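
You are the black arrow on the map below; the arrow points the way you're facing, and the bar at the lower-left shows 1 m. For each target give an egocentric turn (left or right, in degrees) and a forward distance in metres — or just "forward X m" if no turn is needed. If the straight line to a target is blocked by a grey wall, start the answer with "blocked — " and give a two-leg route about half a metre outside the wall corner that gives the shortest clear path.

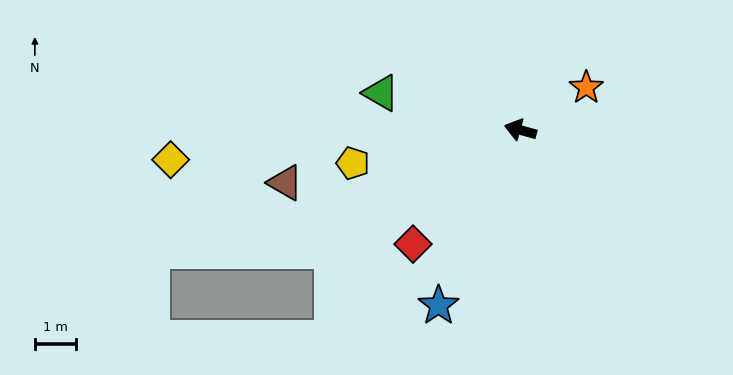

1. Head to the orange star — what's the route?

turn right 132°, forward 1.9 m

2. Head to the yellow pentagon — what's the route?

turn left 27°, forward 4.2 m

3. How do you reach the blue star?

turn left 80°, forward 4.7 m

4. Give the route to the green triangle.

forward 3.5 m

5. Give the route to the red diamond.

turn left 62°, forward 3.8 m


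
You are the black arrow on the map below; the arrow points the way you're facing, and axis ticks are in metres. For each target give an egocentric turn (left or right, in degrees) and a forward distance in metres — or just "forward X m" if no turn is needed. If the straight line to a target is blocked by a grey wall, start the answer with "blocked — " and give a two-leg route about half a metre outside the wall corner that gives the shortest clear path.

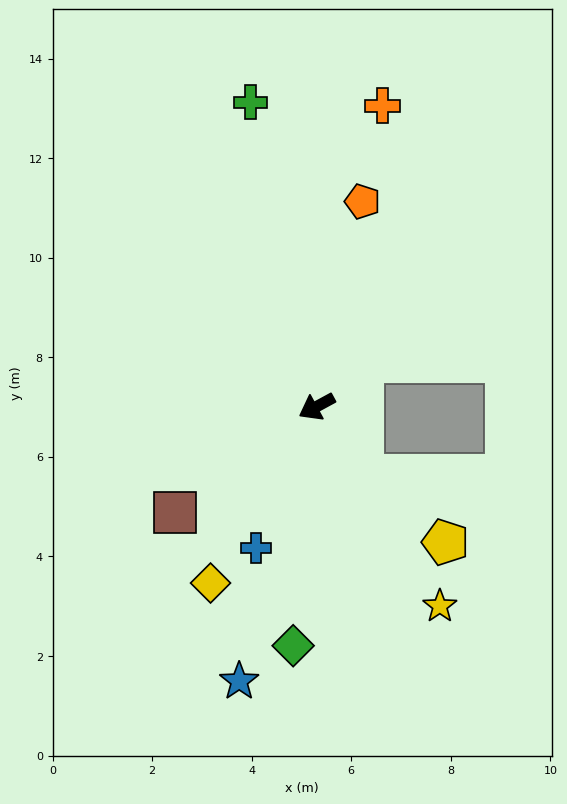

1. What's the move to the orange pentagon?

turn right 131°, forward 4.2 m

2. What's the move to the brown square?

turn left 8°, forward 3.6 m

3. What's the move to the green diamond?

turn left 56°, forward 4.8 m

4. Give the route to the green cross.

turn right 106°, forward 6.3 m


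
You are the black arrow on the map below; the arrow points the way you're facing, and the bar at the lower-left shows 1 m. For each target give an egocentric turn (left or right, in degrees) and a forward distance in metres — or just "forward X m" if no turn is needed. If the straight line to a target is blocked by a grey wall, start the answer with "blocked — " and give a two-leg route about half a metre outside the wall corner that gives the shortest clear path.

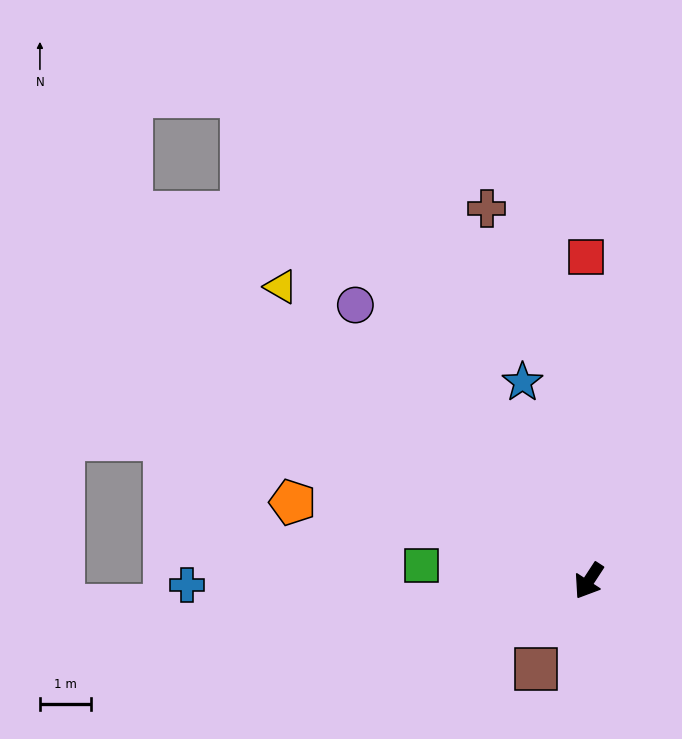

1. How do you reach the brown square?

turn left 2°, forward 2.0 m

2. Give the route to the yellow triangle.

turn right 101°, forward 8.4 m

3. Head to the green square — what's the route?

turn right 62°, forward 3.3 m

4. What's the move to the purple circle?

turn right 107°, forward 7.1 m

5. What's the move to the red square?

turn right 146°, forward 6.4 m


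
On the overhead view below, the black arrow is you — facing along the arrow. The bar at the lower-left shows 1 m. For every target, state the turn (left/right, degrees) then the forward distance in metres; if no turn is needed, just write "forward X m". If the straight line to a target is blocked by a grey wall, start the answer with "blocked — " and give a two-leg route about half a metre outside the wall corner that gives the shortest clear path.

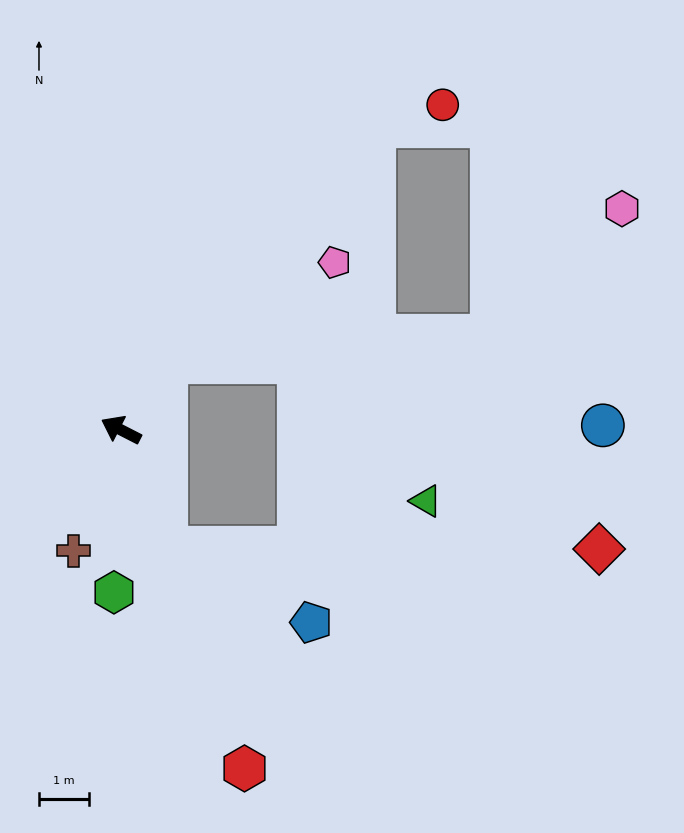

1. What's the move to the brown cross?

turn left 96°, forward 2.6 m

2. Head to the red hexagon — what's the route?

turn left 137°, forward 7.2 m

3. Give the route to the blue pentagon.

blocked — turn left 138°, forward 2.5 m, then turn left 42°, forward 3.3 m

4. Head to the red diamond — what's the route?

blocked — turn left 138°, forward 2.5 m, then turn left 69°, forward 8.7 m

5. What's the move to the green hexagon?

turn left 115°, forward 3.3 m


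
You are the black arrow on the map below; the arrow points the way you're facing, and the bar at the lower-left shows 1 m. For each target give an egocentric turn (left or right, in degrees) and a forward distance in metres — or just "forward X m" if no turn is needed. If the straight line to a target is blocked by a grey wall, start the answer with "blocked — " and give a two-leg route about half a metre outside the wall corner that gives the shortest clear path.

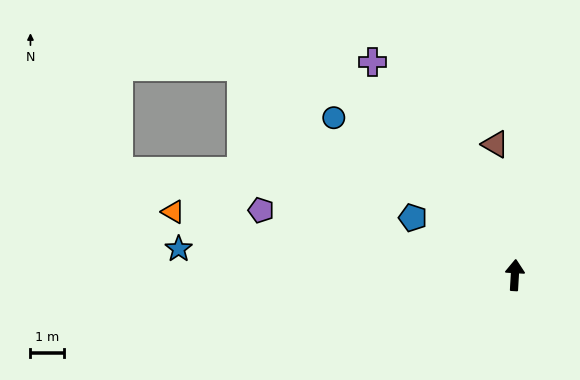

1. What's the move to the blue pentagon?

turn left 64°, forward 3.5 m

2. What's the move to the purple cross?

turn left 37°, forward 7.6 m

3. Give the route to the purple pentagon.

turn left 79°, forward 7.7 m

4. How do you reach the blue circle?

turn left 52°, forward 7.1 m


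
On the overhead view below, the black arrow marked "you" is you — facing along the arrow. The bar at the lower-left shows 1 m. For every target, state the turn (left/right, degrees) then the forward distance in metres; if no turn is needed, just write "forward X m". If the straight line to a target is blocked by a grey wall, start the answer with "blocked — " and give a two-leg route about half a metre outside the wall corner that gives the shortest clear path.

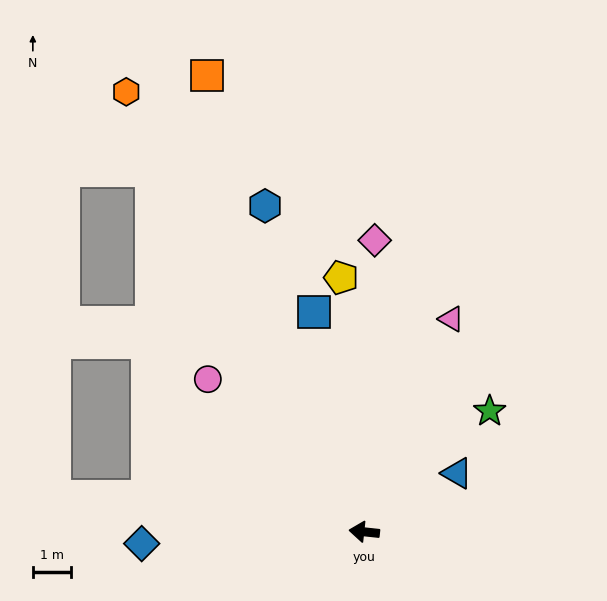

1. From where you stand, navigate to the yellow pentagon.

turn right 79°, forward 6.7 m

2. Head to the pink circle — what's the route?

turn right 38°, forward 5.7 m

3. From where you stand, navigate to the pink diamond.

turn right 86°, forward 7.7 m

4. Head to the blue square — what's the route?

turn right 71°, forward 5.9 m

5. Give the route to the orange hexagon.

turn right 55°, forward 13.1 m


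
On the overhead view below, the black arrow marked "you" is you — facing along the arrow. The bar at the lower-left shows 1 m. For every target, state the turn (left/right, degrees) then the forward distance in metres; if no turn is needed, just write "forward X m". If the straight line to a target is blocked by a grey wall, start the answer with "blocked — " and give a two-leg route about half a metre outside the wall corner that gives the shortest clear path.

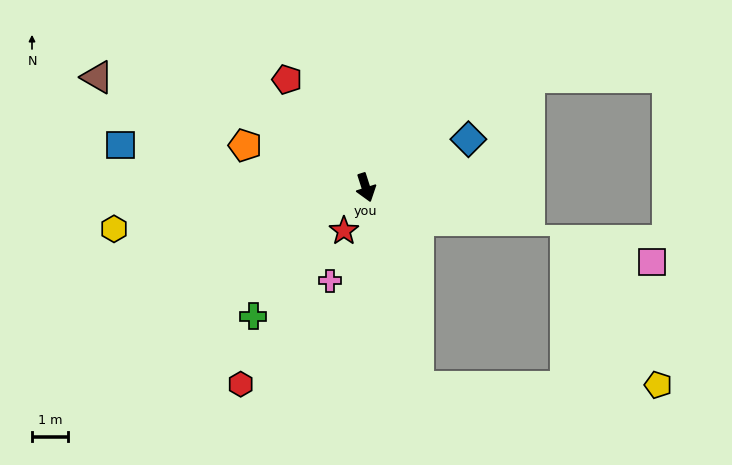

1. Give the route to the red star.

turn right 45°, forward 1.3 m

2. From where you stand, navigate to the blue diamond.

turn left 97°, forward 3.1 m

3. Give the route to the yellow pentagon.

blocked — turn right 3°, forward 5.7 m, then turn left 76°, forward 6.6 m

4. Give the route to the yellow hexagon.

turn right 98°, forward 7.0 m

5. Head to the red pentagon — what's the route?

turn right 162°, forward 3.7 m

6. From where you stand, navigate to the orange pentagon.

turn right 127°, forward 3.5 m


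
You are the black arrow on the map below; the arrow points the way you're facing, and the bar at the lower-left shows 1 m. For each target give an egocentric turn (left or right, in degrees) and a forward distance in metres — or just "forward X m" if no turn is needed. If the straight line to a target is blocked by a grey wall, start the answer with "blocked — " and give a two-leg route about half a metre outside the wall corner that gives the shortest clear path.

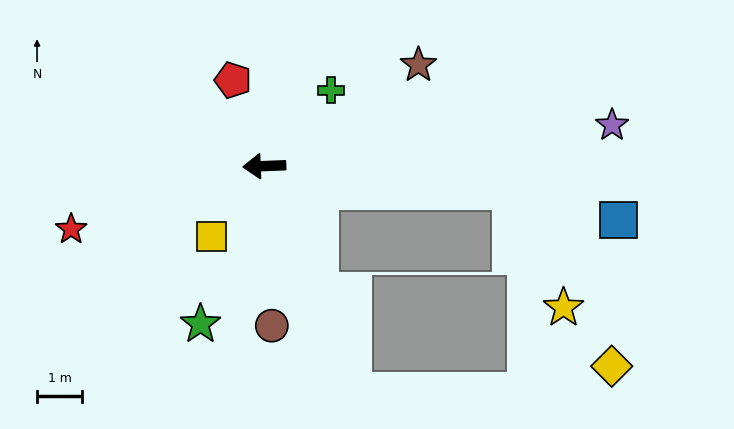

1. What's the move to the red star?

turn left 16°, forward 4.5 m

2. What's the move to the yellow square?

turn left 51°, forward 1.9 m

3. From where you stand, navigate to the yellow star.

blocked — turn left 172°, forward 5.5 m, then turn right 60°, forward 2.8 m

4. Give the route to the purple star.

turn right 175°, forward 7.7 m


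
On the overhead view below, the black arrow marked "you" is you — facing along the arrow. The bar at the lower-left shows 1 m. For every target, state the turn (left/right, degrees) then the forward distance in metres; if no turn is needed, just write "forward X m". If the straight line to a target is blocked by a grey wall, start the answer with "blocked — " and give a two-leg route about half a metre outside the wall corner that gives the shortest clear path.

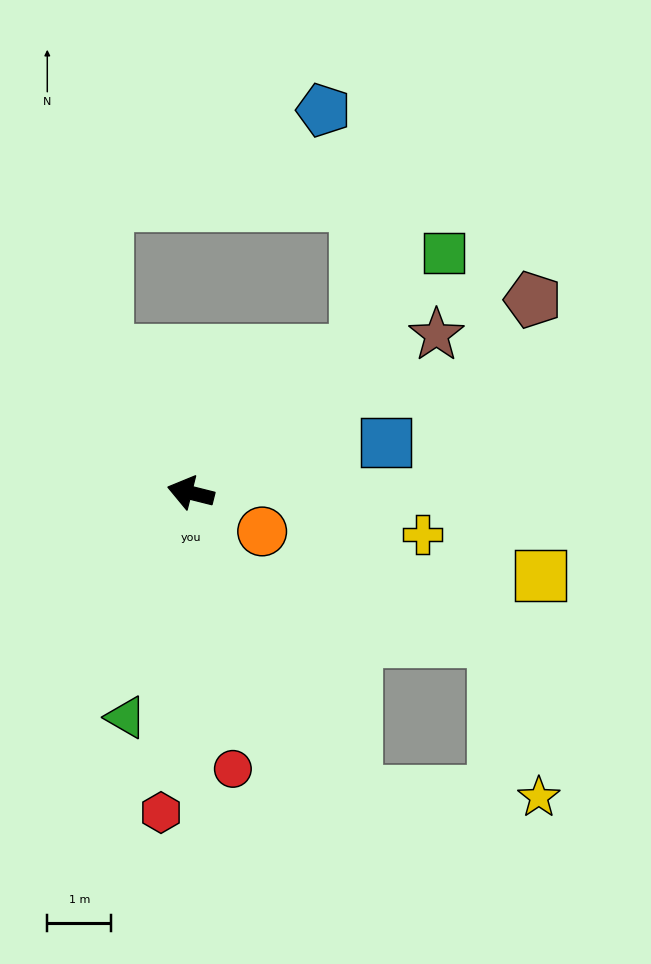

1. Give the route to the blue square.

turn right 152°, forward 3.2 m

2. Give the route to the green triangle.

turn left 88°, forward 3.7 m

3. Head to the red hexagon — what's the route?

turn left 99°, forward 5.0 m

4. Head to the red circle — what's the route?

turn left 113°, forward 4.4 m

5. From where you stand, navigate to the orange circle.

turn left 166°, forward 1.3 m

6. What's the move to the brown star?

turn right 133°, forward 4.6 m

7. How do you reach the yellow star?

blocked — turn left 133°, forward 5.4 m, then turn left 60°, forward 2.9 m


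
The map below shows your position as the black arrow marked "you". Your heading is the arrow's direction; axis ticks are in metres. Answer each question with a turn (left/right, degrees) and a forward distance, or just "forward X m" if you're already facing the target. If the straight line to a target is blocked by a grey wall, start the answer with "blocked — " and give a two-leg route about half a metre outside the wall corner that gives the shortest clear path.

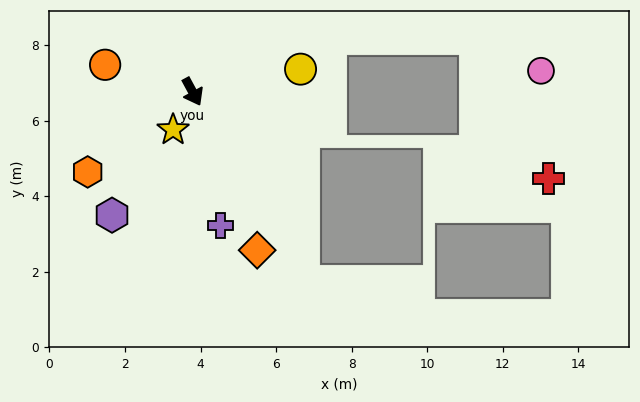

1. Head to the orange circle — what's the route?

turn right 136°, forward 2.4 m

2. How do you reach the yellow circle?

turn left 73°, forward 2.9 m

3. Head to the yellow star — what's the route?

turn right 56°, forward 1.1 m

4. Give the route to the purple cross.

turn right 17°, forward 3.6 m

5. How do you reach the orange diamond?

turn right 6°, forward 4.5 m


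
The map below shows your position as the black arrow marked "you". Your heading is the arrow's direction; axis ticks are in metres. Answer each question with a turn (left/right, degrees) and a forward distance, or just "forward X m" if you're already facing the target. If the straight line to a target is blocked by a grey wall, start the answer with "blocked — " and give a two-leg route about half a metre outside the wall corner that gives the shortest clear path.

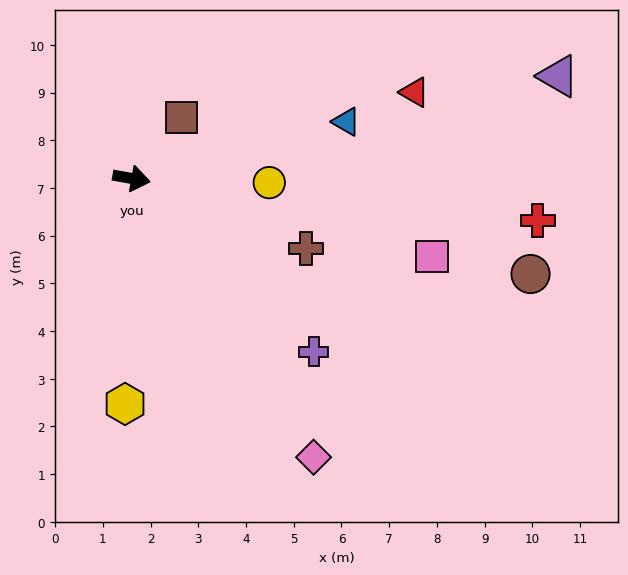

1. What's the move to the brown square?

turn left 61°, forward 1.6 m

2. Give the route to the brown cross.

turn right 12°, forward 3.9 m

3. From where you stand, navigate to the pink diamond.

turn right 47°, forward 7.0 m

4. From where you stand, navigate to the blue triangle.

turn left 25°, forward 4.7 m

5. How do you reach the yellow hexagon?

turn right 81°, forward 4.7 m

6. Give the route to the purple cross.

turn right 33°, forward 5.3 m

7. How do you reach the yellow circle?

turn left 8°, forward 2.9 m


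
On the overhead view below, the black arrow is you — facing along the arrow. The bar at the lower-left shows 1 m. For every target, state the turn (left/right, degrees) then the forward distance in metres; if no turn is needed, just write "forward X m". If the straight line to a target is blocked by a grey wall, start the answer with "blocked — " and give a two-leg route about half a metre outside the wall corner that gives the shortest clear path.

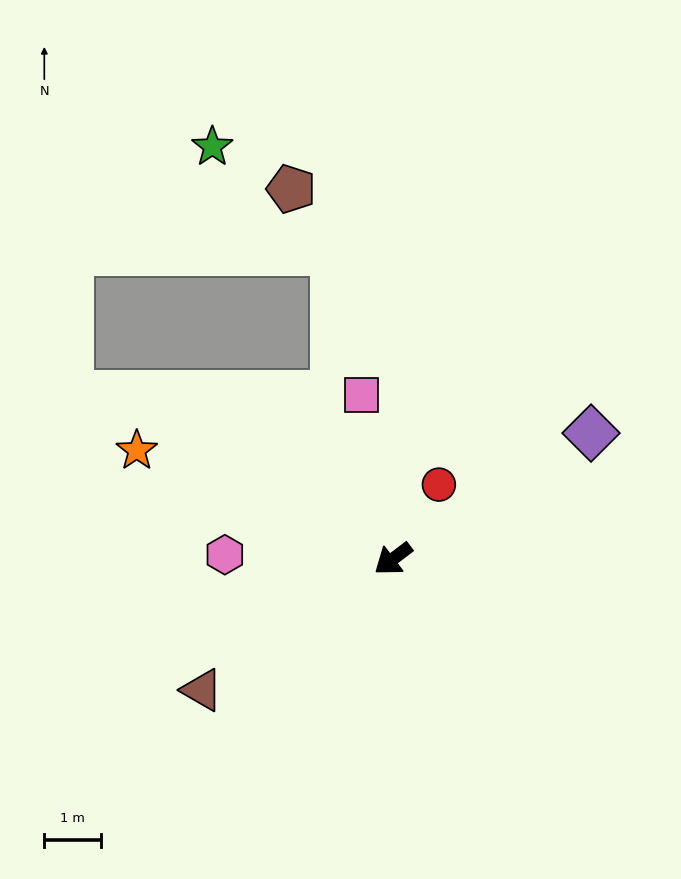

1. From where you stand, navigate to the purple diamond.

turn left 175°, forward 4.1 m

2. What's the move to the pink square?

turn right 116°, forward 2.9 m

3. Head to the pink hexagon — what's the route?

turn right 39°, forward 3.0 m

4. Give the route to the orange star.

turn right 60°, forward 4.9 m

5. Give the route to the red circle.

turn right 159°, forward 1.5 m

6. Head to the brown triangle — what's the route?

turn right 3°, forward 4.1 m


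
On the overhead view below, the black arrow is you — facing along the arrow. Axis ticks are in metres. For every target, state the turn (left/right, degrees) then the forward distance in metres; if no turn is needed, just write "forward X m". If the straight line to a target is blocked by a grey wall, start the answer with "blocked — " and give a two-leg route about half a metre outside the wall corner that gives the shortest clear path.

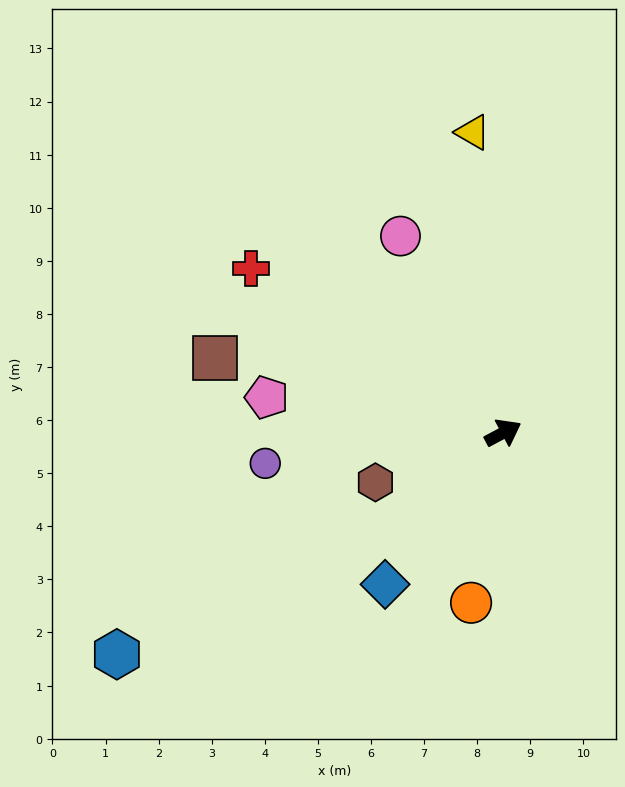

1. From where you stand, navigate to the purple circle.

turn left 159°, forward 4.5 m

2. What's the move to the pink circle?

turn left 90°, forward 4.2 m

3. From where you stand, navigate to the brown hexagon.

turn left 173°, forward 2.6 m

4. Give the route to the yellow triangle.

turn left 68°, forward 5.7 m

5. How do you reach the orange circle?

turn right 129°, forward 3.3 m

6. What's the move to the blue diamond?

turn right 156°, forward 3.6 m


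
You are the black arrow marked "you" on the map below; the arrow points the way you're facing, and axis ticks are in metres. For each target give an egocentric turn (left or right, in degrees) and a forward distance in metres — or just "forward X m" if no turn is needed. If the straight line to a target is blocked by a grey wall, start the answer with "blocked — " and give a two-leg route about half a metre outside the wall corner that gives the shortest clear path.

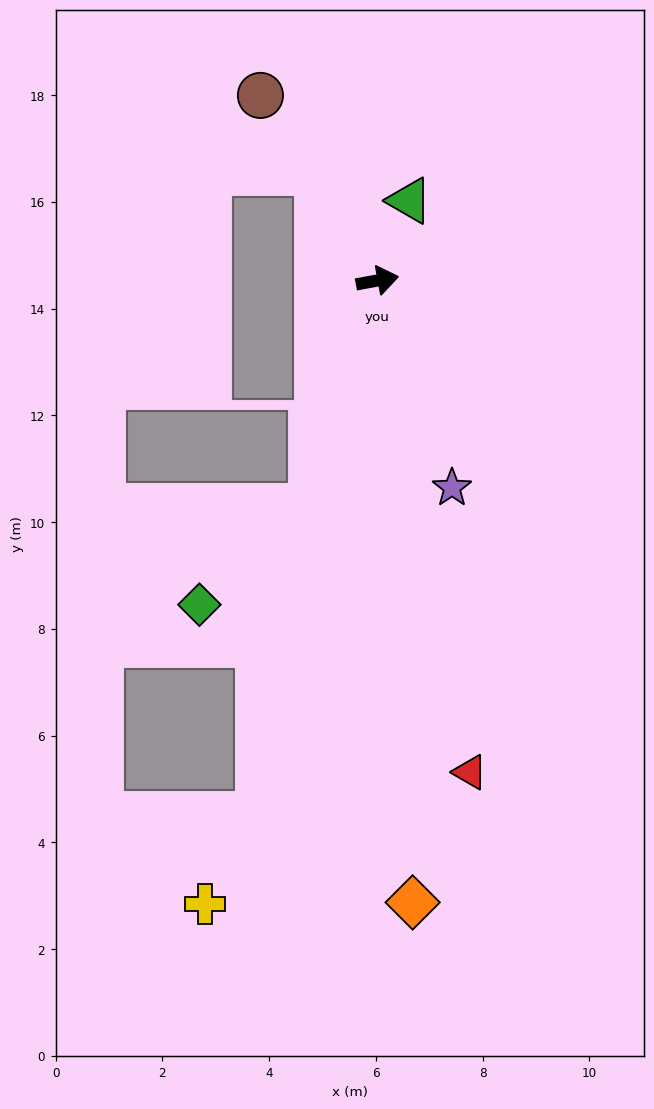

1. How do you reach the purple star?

turn right 81°, forward 4.1 m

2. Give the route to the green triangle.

turn left 58°, forward 1.6 m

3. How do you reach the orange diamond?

turn right 97°, forward 11.7 m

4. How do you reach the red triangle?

turn right 90°, forward 9.4 m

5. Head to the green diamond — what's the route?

blocked — turn right 117°, forward 4.4 m, then turn right 32°, forward 2.8 m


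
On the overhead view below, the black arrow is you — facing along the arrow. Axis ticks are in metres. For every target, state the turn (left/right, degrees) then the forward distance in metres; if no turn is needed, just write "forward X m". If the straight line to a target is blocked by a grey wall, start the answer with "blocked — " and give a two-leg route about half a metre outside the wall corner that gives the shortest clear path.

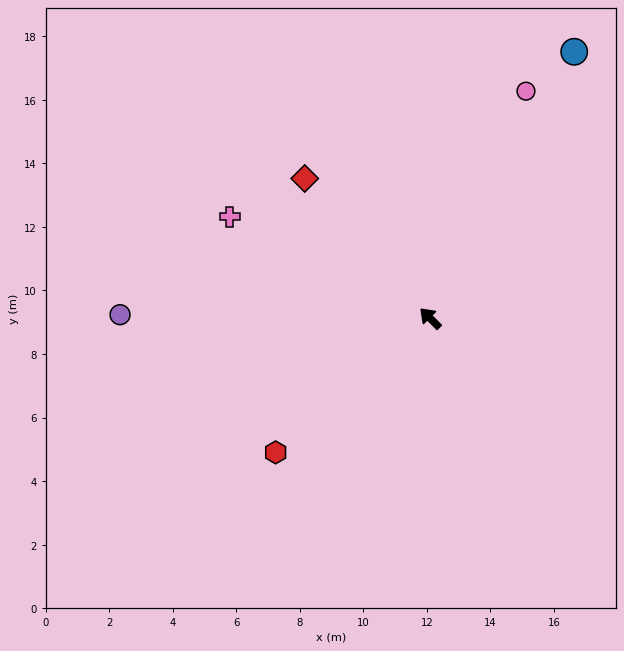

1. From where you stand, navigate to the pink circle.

turn right 68°, forward 7.8 m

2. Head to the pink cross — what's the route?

turn left 18°, forward 7.1 m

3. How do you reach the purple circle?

turn left 44°, forward 9.8 m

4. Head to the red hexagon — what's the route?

turn left 86°, forward 6.4 m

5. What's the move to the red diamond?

turn right 3°, forward 5.9 m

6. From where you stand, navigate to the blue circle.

turn right 73°, forward 9.5 m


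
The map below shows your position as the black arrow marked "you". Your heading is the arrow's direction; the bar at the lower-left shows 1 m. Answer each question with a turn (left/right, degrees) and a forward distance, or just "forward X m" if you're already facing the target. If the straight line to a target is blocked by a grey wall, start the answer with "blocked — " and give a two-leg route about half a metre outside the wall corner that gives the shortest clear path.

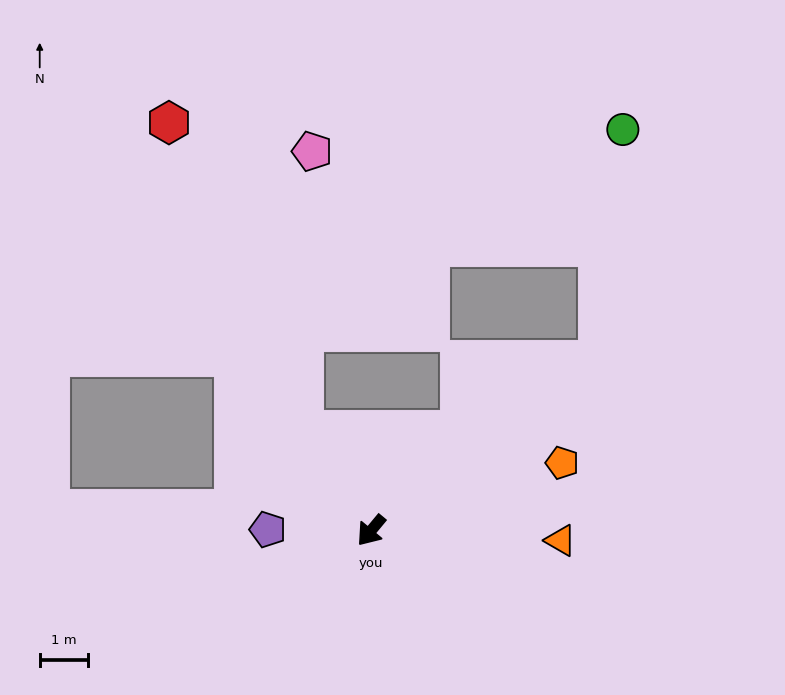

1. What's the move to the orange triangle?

turn left 127°, forward 3.9 m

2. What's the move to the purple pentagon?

turn right 51°, forward 2.1 m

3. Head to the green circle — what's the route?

blocked — turn left 166°, forward 5.8 m, then turn left 48°, forward 4.8 m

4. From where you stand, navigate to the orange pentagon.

turn left 149°, forward 4.2 m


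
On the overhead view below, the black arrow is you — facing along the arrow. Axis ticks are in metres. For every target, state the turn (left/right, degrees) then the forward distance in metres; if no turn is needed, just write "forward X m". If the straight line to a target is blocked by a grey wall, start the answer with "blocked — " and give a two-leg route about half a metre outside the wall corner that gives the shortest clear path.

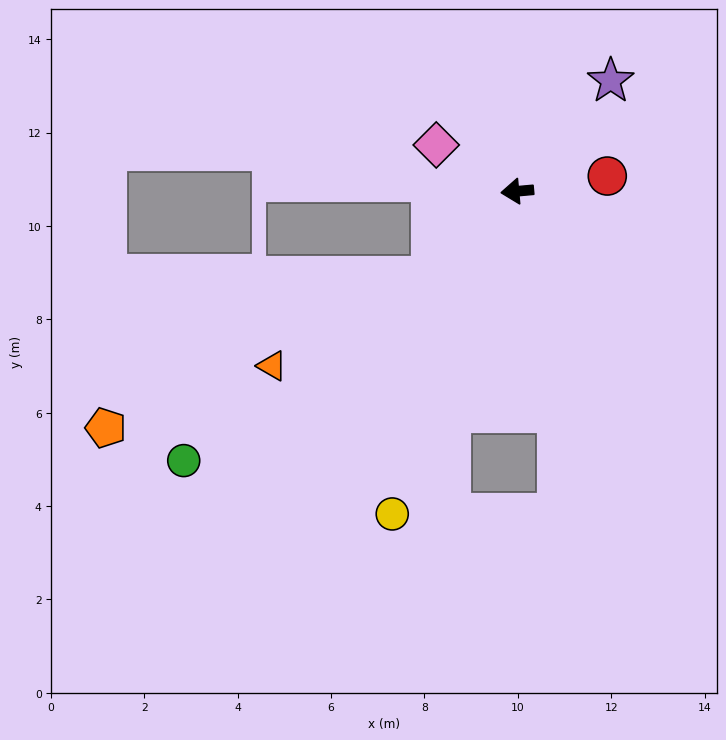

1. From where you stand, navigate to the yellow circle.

turn left 64°, forward 7.4 m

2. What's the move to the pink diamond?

turn right 35°, forward 2.0 m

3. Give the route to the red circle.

turn right 176°, forward 2.0 m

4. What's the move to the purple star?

turn right 135°, forward 3.1 m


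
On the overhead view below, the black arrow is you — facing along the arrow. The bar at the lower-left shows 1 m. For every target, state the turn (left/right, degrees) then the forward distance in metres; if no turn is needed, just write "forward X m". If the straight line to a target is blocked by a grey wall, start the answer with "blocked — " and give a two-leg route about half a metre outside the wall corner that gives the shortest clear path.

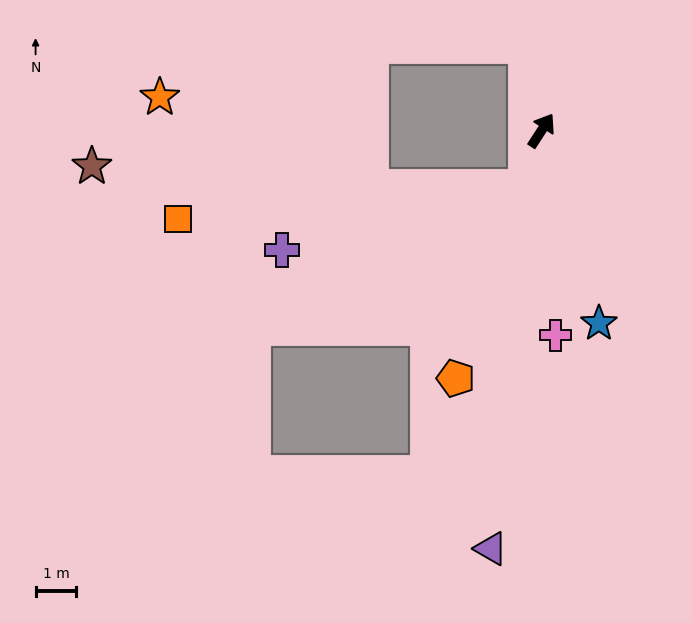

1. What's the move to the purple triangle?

turn right 154°, forward 10.3 m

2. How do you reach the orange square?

blocked — turn right 163°, forward 1.4 m, then turn right 69°, forward 8.6 m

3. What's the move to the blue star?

turn right 131°, forward 4.9 m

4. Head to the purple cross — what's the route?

blocked — turn right 163°, forward 1.4 m, then turn right 59°, forward 6.2 m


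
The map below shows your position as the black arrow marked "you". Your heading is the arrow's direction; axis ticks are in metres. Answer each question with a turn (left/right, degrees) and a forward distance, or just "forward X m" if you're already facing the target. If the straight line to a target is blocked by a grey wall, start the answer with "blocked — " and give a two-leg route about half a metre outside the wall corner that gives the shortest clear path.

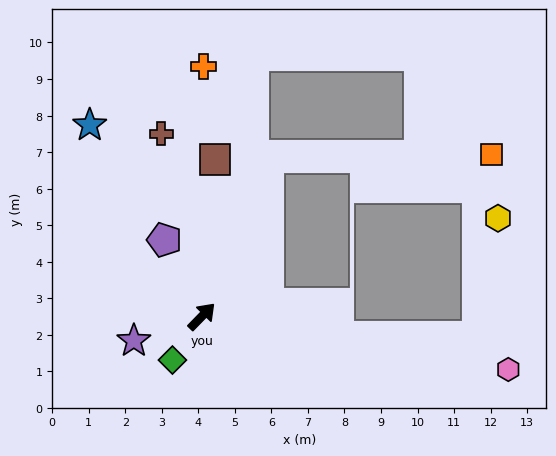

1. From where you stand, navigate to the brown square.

turn left 40°, forward 4.3 m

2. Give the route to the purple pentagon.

turn left 70°, forward 2.3 m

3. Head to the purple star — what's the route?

turn left 154°, forward 2.0 m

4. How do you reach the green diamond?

turn right 170°, forward 1.4 m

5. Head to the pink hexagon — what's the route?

turn right 56°, forward 8.5 m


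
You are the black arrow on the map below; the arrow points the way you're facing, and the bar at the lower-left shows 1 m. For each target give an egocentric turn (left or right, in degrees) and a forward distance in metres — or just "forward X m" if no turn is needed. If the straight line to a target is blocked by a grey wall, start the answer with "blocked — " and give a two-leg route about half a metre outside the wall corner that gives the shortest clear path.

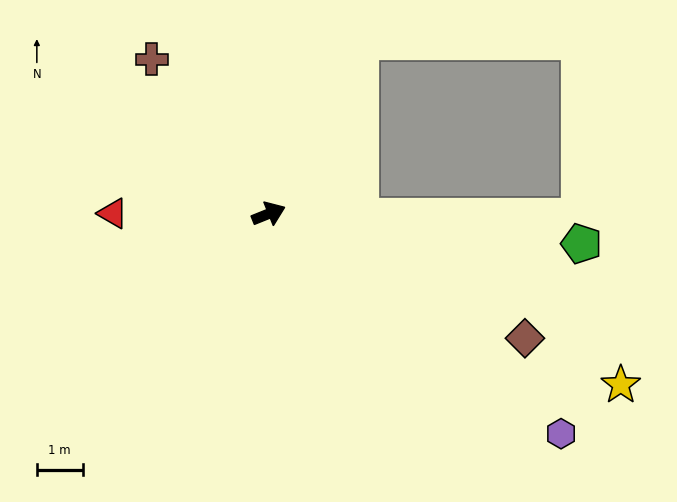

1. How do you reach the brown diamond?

turn right 48°, forward 6.2 m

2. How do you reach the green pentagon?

turn right 27°, forward 6.9 m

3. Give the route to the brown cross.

turn left 105°, forward 4.2 m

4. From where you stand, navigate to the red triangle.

turn left 158°, forward 3.4 m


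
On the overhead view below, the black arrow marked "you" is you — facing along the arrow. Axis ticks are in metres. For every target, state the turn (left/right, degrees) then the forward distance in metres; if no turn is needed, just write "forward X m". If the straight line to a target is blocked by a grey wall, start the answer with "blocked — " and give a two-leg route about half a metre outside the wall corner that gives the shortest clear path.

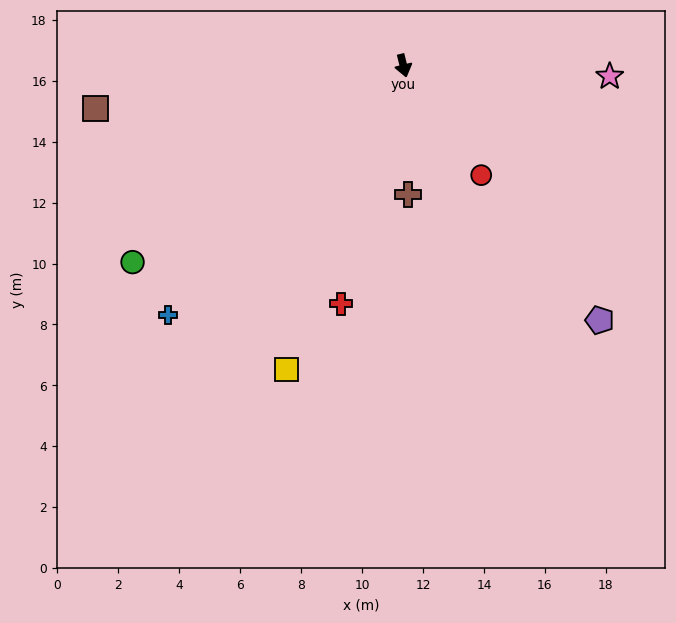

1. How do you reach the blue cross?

turn right 57°, forward 11.3 m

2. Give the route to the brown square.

turn right 96°, forward 10.2 m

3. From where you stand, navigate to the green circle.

turn right 68°, forward 11.0 m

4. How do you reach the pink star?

turn left 73°, forward 6.8 m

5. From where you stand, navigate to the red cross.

turn right 29°, forward 8.1 m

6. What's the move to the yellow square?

turn right 35°, forward 10.7 m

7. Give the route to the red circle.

turn left 22°, forward 4.4 m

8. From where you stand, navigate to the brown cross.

turn right 12°, forward 4.2 m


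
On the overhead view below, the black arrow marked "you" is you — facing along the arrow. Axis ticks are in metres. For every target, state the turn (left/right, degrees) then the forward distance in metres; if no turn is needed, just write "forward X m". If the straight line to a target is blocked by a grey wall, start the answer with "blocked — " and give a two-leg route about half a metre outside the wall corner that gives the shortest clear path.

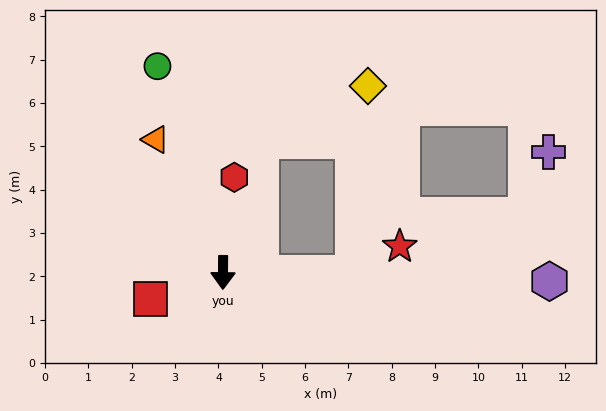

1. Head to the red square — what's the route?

turn right 70°, forward 1.8 m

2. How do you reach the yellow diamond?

blocked — turn left 90°, forward 3.0 m, then turn left 86°, forward 4.3 m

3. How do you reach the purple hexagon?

turn left 89°, forward 7.5 m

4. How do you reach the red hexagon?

turn left 174°, forward 2.2 m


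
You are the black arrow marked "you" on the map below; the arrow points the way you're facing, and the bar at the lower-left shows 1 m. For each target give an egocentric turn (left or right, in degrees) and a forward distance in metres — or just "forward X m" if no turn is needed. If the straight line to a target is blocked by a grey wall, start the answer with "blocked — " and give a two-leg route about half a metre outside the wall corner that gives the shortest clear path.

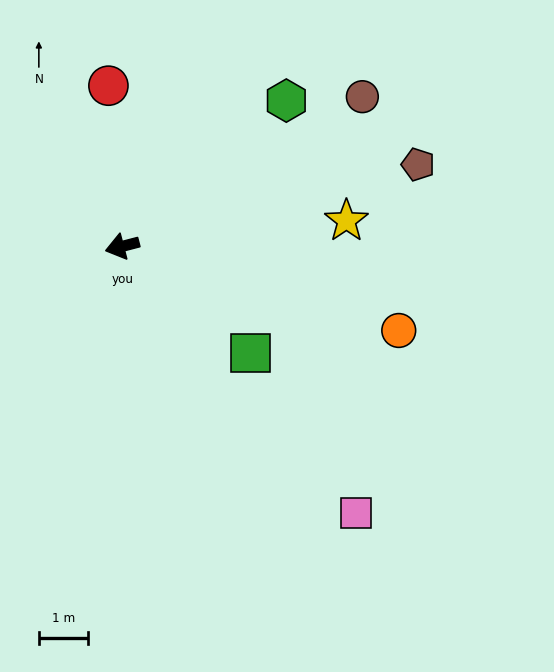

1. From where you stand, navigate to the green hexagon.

turn right 153°, forward 4.5 m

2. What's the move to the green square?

turn left 126°, forward 3.4 m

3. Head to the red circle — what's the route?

turn right 100°, forward 3.3 m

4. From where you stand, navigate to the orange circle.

turn left 148°, forward 5.9 m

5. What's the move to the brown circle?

turn right 163°, forward 5.8 m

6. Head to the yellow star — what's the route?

turn left 172°, forward 4.6 m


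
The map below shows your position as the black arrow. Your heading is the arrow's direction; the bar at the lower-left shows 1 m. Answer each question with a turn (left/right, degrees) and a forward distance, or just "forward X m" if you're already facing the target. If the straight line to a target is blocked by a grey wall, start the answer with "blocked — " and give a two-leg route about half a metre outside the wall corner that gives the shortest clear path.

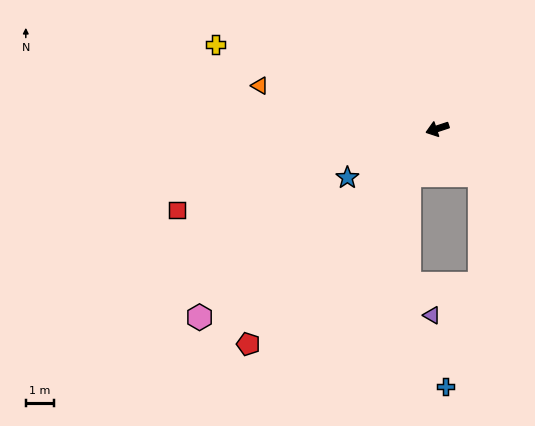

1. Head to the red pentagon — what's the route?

turn left 31°, forward 10.2 m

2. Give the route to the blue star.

turn left 10°, forward 3.6 m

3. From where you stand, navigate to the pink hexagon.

turn left 20°, forward 10.8 m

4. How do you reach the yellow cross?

turn right 39°, forward 8.5 m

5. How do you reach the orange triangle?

turn right 32°, forward 6.5 m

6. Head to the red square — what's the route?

forward 9.7 m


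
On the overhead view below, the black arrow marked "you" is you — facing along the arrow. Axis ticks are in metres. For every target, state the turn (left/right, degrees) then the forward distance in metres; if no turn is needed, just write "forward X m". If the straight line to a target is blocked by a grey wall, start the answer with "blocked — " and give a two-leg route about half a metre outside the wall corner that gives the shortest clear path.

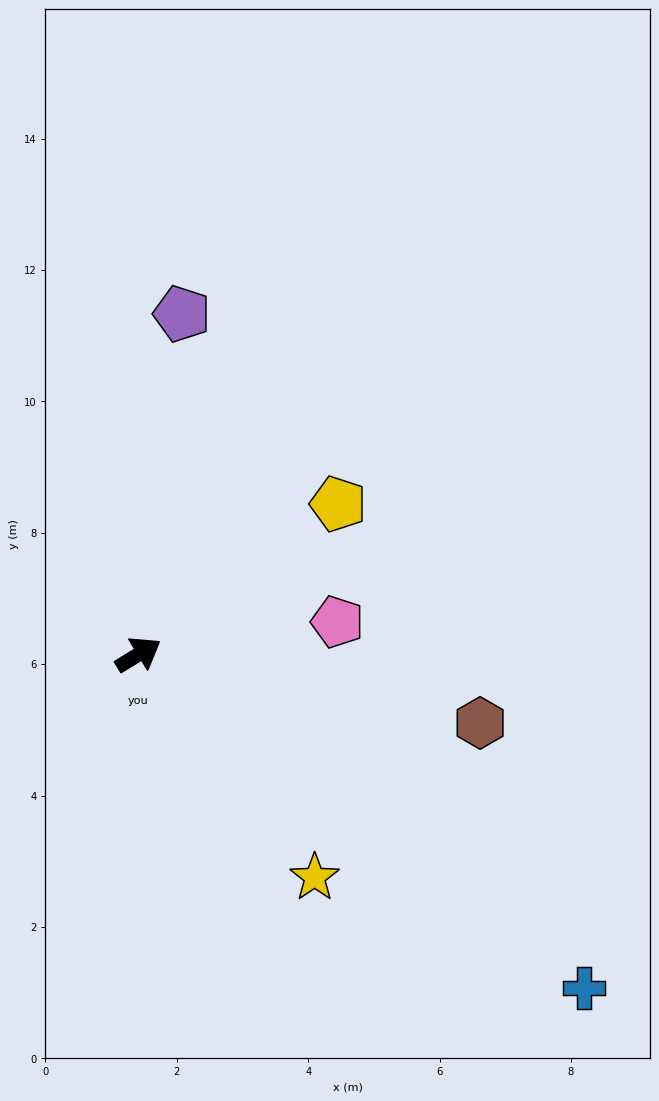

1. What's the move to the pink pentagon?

turn right 22°, forward 3.1 m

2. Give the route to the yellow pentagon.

turn left 6°, forward 3.8 m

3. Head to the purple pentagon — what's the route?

turn left 51°, forward 5.2 m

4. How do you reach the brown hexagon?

turn right 43°, forward 5.3 m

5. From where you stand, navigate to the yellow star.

turn right 83°, forward 4.3 m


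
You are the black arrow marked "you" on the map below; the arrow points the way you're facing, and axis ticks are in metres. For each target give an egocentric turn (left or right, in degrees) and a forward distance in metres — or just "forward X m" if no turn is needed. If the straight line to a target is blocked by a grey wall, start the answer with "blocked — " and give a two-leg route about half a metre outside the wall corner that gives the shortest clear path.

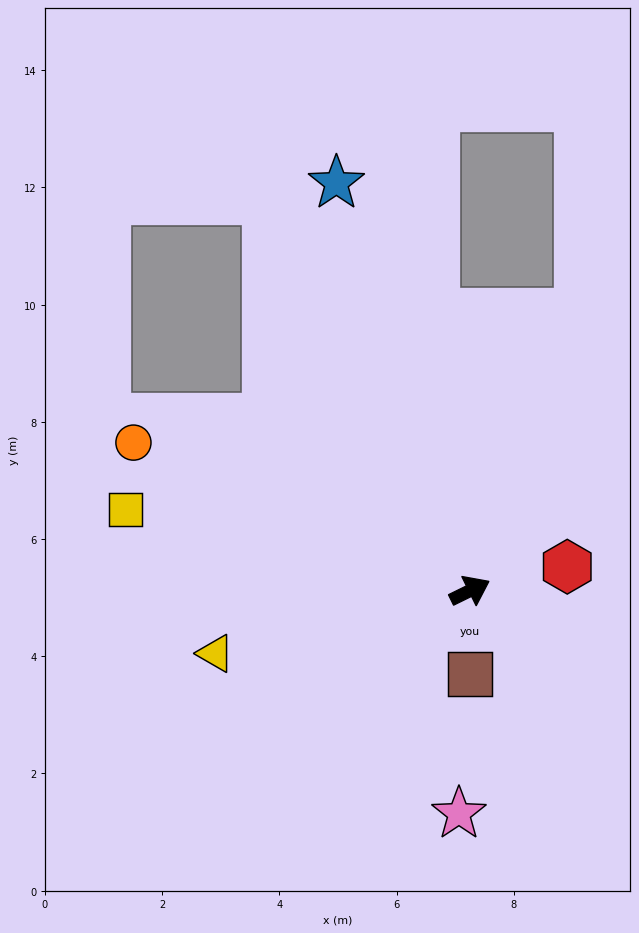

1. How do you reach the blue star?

turn left 82°, forward 7.3 m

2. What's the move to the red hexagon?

turn right 12°, forward 1.7 m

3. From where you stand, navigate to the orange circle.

turn left 130°, forward 6.3 m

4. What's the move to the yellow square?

turn left 141°, forward 6.0 m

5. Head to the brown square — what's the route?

turn right 116°, forward 1.4 m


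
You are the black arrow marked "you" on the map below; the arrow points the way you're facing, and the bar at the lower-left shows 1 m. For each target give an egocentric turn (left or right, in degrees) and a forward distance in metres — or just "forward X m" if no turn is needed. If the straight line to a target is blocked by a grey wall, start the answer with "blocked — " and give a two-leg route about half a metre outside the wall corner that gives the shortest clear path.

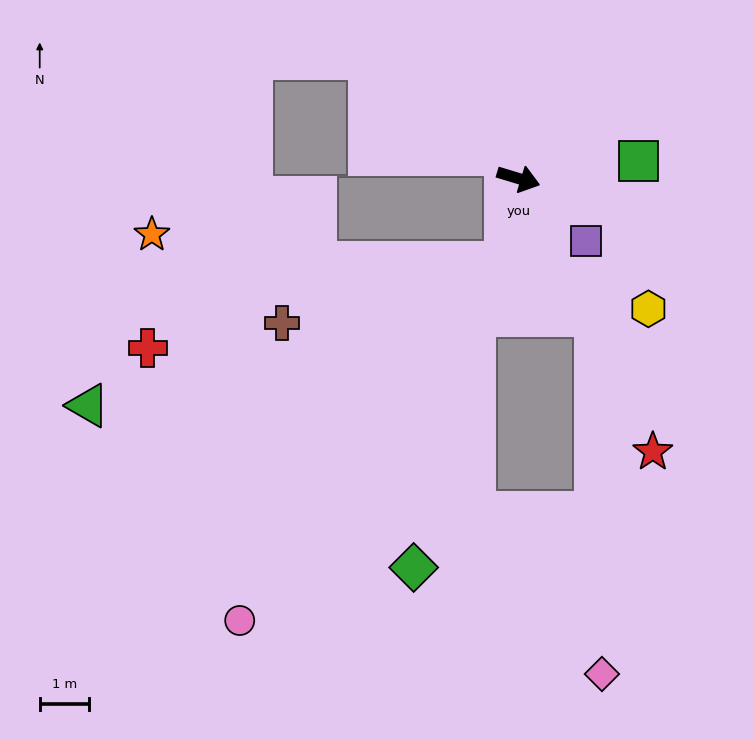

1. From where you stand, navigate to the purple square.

turn right 26°, forward 1.9 m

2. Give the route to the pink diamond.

blocked — turn right 44°, forward 3.2 m, then turn right 28°, forward 7.3 m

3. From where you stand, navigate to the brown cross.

blocked — turn right 82°, forward 1.7 m, then turn right 66°, forward 4.7 m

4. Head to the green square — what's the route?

turn left 25°, forward 2.5 m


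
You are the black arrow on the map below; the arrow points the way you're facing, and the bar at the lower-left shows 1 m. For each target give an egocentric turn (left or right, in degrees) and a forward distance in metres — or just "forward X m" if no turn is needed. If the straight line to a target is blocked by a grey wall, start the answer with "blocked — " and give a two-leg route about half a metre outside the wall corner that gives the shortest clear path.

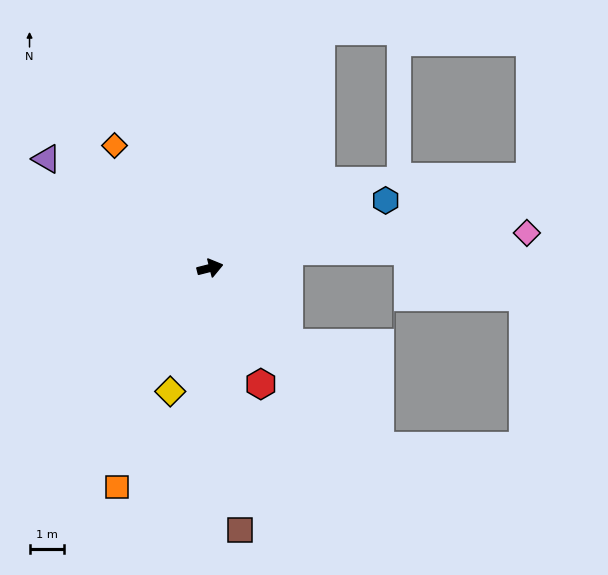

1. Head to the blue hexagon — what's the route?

turn left 7°, forward 5.5 m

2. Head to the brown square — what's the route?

turn right 98°, forward 7.7 m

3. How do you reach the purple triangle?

turn left 132°, forward 5.8 m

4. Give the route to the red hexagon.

turn right 81°, forward 3.7 m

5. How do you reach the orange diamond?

turn left 114°, forward 4.6 m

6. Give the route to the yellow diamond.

turn right 122°, forward 3.8 m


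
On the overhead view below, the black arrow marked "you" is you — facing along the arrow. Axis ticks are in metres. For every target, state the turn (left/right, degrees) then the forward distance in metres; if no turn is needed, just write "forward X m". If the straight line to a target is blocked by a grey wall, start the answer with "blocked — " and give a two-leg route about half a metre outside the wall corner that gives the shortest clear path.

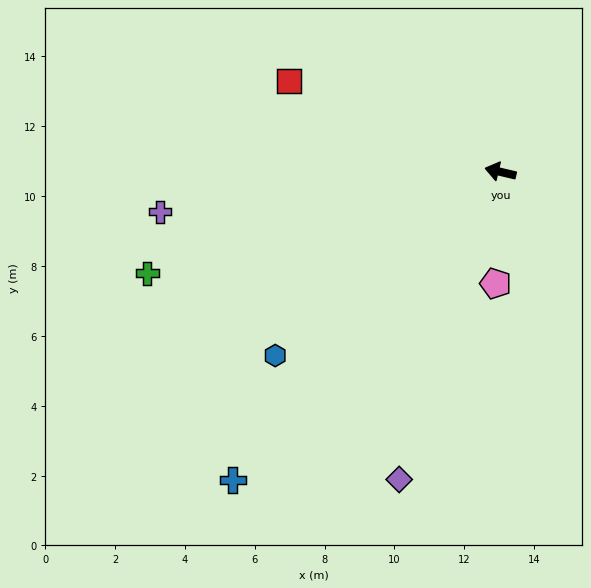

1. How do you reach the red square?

turn right 10°, forward 6.6 m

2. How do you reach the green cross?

turn left 29°, forward 10.5 m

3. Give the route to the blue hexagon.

turn left 52°, forward 8.3 m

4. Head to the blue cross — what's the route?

turn left 62°, forward 11.7 m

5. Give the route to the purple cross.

turn left 20°, forward 9.8 m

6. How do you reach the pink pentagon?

turn left 101°, forward 3.2 m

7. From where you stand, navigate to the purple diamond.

turn left 85°, forward 9.3 m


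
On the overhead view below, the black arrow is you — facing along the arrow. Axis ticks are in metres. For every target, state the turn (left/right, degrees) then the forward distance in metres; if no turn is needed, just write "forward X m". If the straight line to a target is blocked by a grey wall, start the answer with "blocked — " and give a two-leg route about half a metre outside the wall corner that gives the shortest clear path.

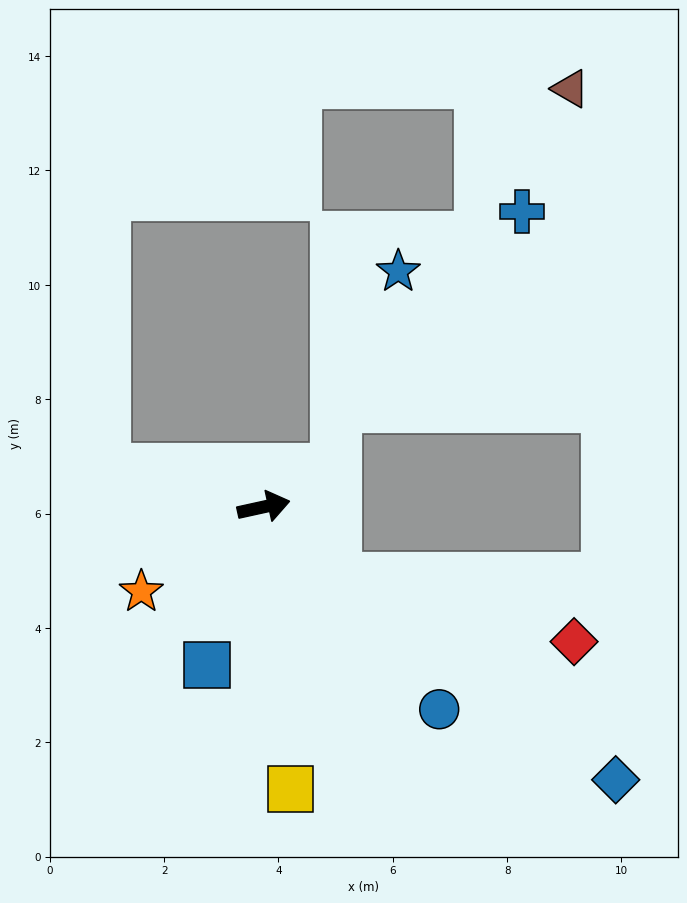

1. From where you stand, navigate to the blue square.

turn right 122°, forward 2.9 m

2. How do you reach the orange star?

turn right 158°, forward 2.6 m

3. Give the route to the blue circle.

turn right 61°, forward 4.7 m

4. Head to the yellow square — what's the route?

turn right 97°, forward 5.0 m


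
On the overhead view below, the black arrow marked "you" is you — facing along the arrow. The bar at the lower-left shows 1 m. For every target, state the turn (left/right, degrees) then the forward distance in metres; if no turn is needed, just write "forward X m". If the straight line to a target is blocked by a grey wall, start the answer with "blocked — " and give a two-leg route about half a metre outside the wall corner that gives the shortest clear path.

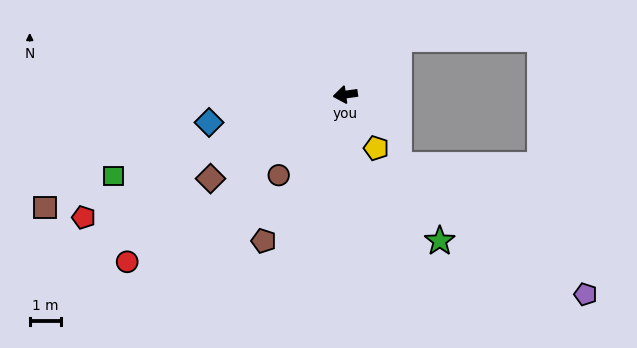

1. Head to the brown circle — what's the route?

turn left 42°, forward 3.3 m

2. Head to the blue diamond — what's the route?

turn left 3°, forward 4.4 m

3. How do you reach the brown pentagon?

turn left 53°, forward 5.4 m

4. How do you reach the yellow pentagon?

turn left 112°, forward 2.0 m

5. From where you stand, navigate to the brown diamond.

turn left 24°, forward 5.1 m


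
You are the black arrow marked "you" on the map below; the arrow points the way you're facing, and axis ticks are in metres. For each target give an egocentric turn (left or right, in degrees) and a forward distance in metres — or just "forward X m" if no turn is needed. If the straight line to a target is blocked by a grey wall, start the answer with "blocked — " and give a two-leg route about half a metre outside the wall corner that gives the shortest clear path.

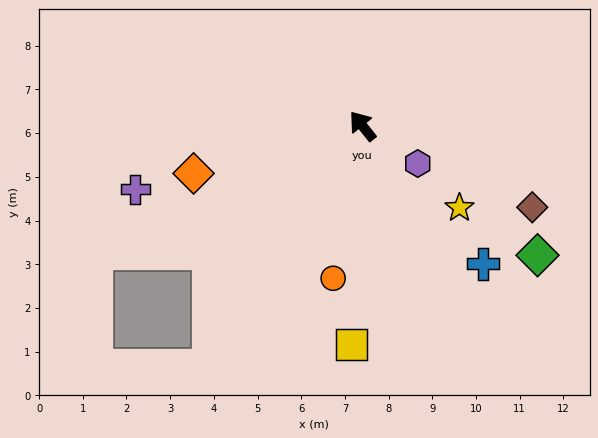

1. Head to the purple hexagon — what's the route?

turn right 163°, forward 1.5 m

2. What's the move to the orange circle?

turn left 130°, forward 3.6 m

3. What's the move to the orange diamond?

turn left 67°, forward 4.0 m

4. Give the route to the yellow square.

turn left 138°, forward 5.0 m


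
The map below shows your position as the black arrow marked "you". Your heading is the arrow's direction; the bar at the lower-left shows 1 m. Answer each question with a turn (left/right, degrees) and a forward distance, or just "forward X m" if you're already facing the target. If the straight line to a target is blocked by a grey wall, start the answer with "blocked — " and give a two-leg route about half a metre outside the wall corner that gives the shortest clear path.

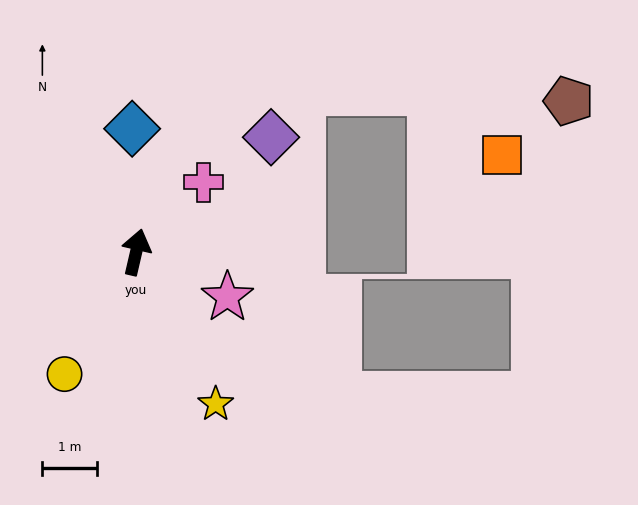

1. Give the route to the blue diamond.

turn left 15°, forward 2.3 m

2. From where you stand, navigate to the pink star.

turn right 103°, forward 1.9 m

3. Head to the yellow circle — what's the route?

turn left 163°, forward 2.6 m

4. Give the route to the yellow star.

turn right 139°, forward 3.1 m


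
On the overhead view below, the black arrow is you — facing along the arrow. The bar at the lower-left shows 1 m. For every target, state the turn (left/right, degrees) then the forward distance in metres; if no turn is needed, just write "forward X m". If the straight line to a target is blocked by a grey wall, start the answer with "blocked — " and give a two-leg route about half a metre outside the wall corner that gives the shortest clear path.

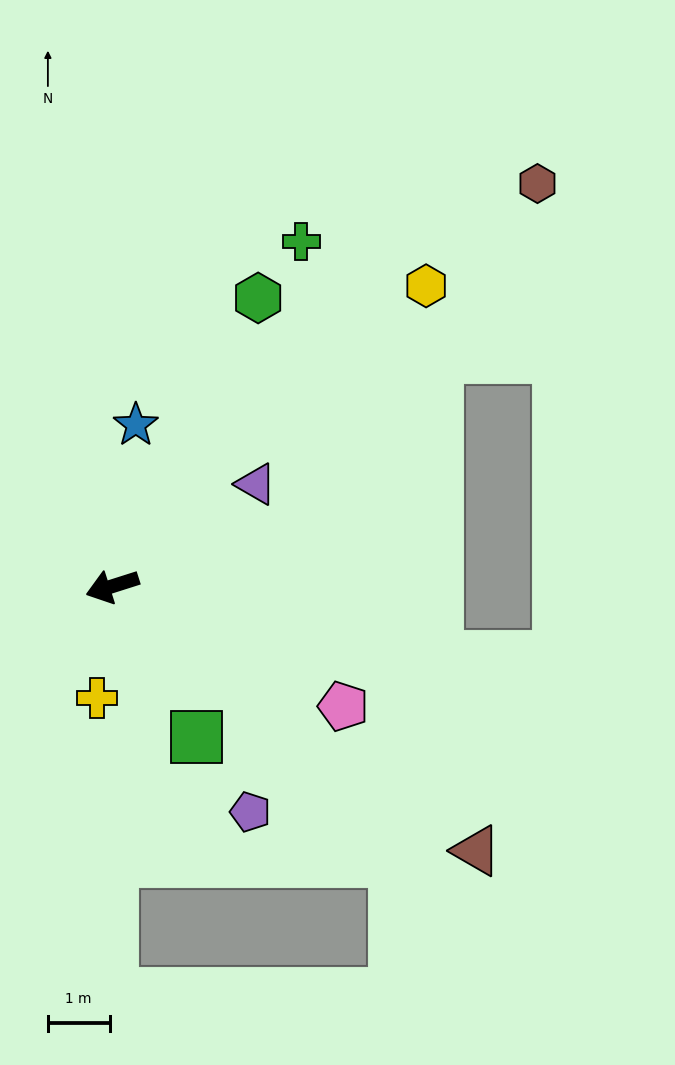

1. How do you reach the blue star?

turn right 116°, forward 2.6 m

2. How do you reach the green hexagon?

turn right 134°, forward 5.2 m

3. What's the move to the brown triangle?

turn left 126°, forward 7.3 m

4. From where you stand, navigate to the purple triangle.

turn right 162°, forward 2.9 m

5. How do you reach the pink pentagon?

turn left 135°, forward 4.2 m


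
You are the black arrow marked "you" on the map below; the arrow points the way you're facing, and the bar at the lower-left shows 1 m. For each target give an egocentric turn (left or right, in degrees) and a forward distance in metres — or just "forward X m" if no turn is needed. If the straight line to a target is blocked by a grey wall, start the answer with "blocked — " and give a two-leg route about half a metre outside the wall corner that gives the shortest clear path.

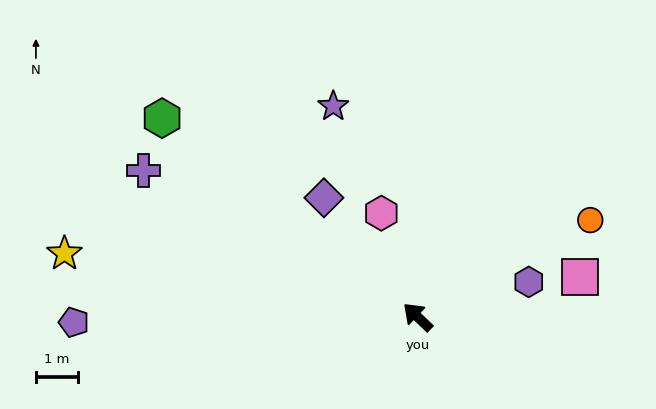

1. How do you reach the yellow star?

turn left 34°, forward 8.5 m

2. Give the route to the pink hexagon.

turn right 27°, forward 2.6 m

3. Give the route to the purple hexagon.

turn right 119°, forward 2.7 m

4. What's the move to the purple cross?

turn left 16°, forward 7.3 m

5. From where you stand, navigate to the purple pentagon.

turn left 45°, forward 8.1 m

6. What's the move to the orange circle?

turn right 107°, forward 4.7 m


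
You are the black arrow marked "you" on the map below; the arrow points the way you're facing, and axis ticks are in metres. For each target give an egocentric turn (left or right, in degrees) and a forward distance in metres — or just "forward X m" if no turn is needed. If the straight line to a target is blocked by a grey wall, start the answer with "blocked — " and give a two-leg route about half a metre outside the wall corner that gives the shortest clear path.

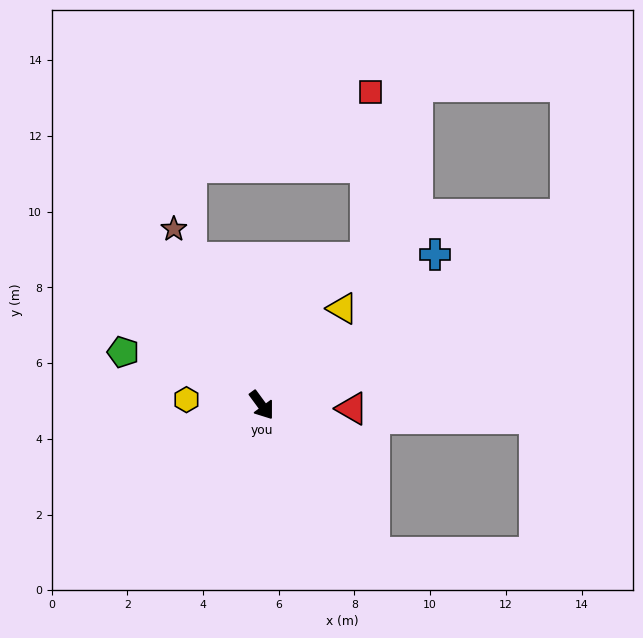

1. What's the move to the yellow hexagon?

turn right 130°, forward 2.0 m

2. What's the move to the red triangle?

turn left 52°, forward 2.4 m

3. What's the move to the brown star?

turn left 170°, forward 5.2 m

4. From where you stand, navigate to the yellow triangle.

turn left 104°, forward 3.3 m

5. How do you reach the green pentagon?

turn right 147°, forward 3.9 m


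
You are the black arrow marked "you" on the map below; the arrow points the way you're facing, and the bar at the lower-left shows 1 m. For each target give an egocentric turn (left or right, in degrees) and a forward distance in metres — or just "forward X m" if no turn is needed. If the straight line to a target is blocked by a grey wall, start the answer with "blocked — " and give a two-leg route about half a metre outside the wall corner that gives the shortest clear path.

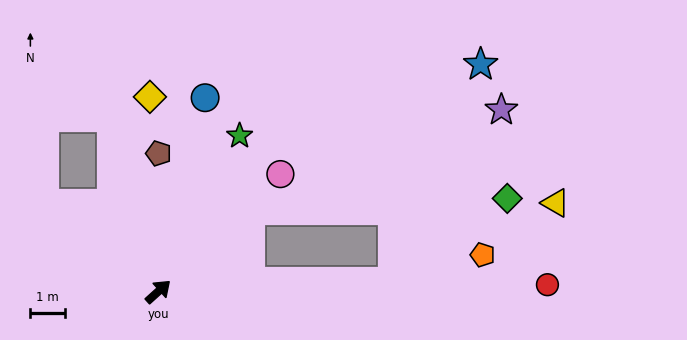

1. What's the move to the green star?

turn left 20°, forward 5.0 m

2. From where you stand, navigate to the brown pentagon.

turn left 48°, forward 4.0 m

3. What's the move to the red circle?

turn right 41°, forward 11.1 m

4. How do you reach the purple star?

blocked — forward 3.5 m, then turn right 20°, forward 7.7 m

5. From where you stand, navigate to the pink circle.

forward 4.8 m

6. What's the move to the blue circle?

turn left 34°, forward 5.7 m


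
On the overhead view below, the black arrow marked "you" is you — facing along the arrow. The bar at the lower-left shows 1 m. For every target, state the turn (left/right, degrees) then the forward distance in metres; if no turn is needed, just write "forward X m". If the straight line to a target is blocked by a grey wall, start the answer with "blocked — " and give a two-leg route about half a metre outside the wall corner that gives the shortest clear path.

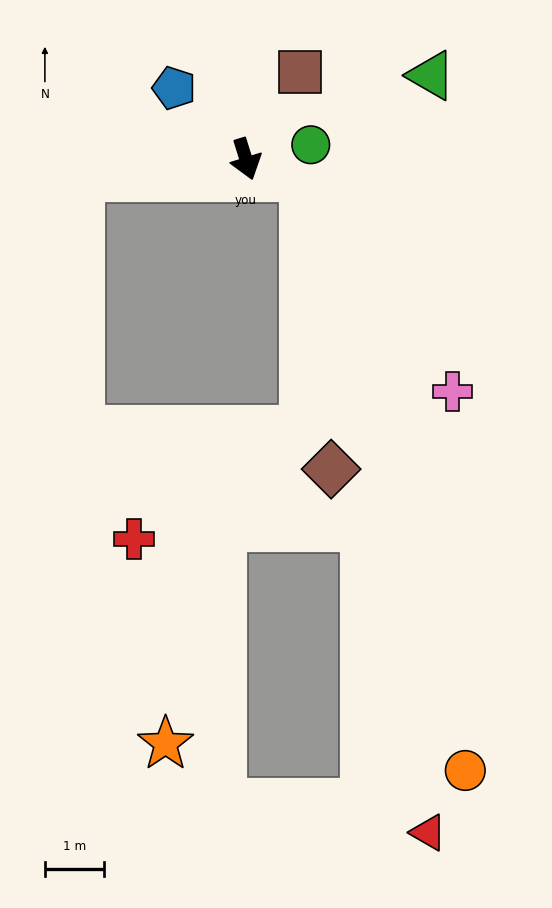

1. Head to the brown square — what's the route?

turn left 131°, forward 1.7 m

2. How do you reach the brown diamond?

blocked — turn left 56°, forward 1.0 m, then turn right 68°, forward 5.0 m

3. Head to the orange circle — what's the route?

blocked — turn left 56°, forward 1.0 m, then turn right 58°, forward 10.5 m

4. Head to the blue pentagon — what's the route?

turn right 152°, forward 1.7 m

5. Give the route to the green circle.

turn left 85°, forward 1.1 m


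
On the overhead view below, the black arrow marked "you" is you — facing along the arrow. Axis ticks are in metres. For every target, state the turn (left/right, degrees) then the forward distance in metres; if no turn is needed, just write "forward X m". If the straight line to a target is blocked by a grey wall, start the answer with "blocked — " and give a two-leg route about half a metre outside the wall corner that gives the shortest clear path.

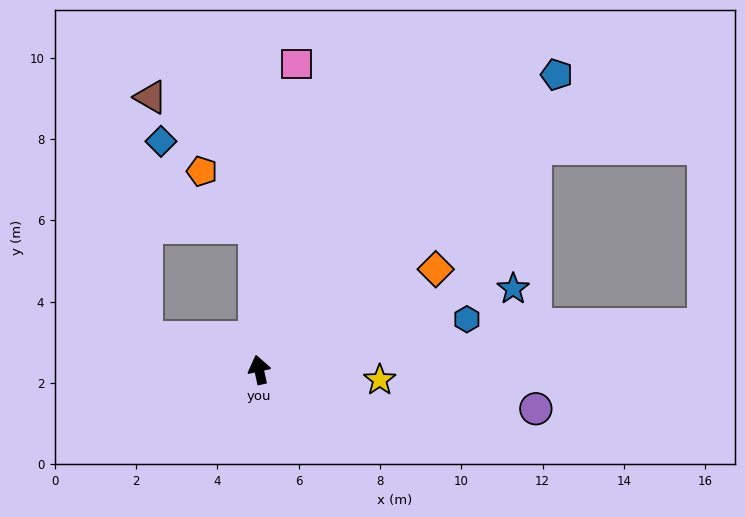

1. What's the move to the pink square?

turn right 19°, forward 7.6 m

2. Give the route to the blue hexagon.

turn right 89°, forward 5.3 m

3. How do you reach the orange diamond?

turn right 73°, forward 5.0 m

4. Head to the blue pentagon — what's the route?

turn right 58°, forward 10.3 m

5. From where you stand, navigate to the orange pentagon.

blocked — turn right 11°, forward 3.5 m, then turn left 43°, forward 1.9 m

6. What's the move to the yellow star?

turn right 107°, forward 3.0 m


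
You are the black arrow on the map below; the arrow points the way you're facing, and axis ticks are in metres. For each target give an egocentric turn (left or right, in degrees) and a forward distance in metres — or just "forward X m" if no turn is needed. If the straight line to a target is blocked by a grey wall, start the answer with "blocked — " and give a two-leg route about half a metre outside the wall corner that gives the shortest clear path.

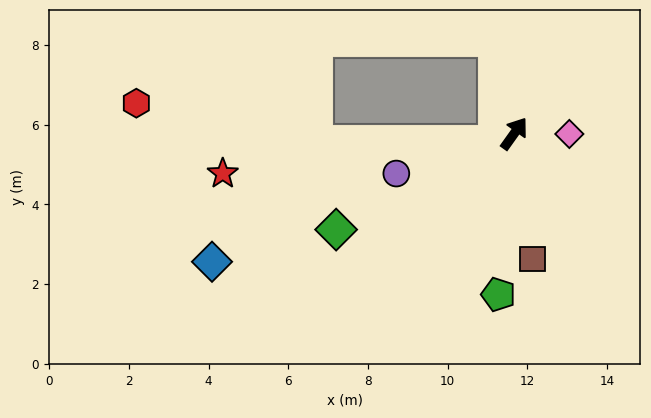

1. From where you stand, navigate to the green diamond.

turn left 154°, forward 5.1 m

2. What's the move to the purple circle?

turn left 144°, forward 3.1 m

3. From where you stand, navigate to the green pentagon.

turn right 150°, forward 4.1 m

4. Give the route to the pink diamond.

turn right 55°, forward 1.4 m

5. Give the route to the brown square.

turn right 136°, forward 3.2 m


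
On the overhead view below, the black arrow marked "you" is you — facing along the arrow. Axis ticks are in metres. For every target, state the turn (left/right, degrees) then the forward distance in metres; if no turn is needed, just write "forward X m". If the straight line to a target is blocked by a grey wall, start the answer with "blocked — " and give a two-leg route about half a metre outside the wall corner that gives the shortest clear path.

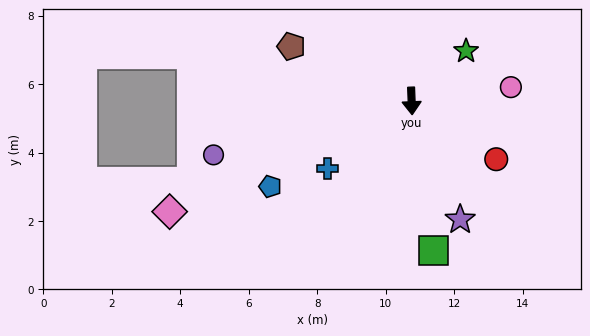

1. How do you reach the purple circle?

turn right 77°, forward 6.0 m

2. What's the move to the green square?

turn left 6°, forward 4.4 m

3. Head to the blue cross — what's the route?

turn right 53°, forward 3.1 m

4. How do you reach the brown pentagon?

turn right 117°, forward 3.9 m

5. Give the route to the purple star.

turn left 20°, forward 3.7 m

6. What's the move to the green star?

turn left 130°, forward 2.2 m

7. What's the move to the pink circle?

turn left 96°, forward 2.9 m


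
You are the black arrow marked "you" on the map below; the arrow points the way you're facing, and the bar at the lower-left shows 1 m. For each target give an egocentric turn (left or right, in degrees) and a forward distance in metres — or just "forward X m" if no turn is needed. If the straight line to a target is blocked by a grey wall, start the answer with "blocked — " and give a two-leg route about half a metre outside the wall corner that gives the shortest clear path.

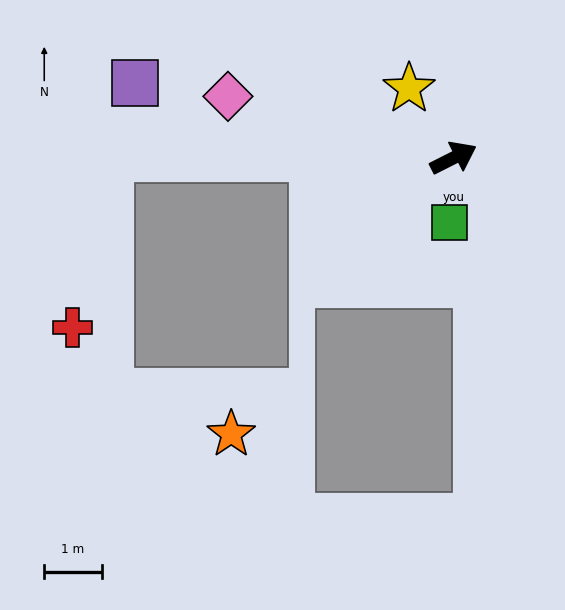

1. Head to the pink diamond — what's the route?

turn left 138°, forward 4.1 m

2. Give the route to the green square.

turn right 120°, forward 1.1 m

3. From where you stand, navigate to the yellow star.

turn left 96°, forward 1.4 m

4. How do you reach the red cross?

blocked — turn left 153°, forward 6.0 m, then turn left 78°, forward 3.0 m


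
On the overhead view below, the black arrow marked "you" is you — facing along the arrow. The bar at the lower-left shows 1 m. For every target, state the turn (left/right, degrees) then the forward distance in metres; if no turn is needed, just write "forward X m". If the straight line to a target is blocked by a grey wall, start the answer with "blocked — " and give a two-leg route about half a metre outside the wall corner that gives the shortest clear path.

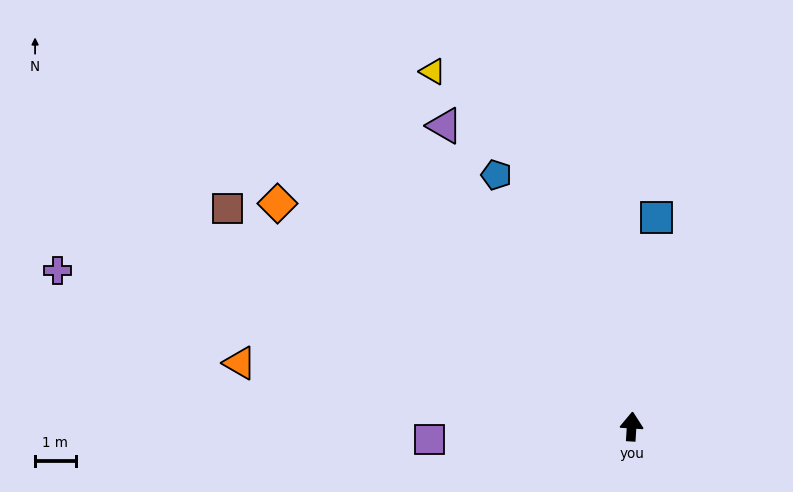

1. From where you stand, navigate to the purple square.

turn left 97°, forward 5.0 m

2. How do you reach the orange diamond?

turn left 61°, forward 10.3 m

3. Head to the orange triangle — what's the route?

turn left 84°, forward 9.8 m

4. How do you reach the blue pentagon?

turn left 32°, forward 7.1 m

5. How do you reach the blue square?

turn right 3°, forward 5.2 m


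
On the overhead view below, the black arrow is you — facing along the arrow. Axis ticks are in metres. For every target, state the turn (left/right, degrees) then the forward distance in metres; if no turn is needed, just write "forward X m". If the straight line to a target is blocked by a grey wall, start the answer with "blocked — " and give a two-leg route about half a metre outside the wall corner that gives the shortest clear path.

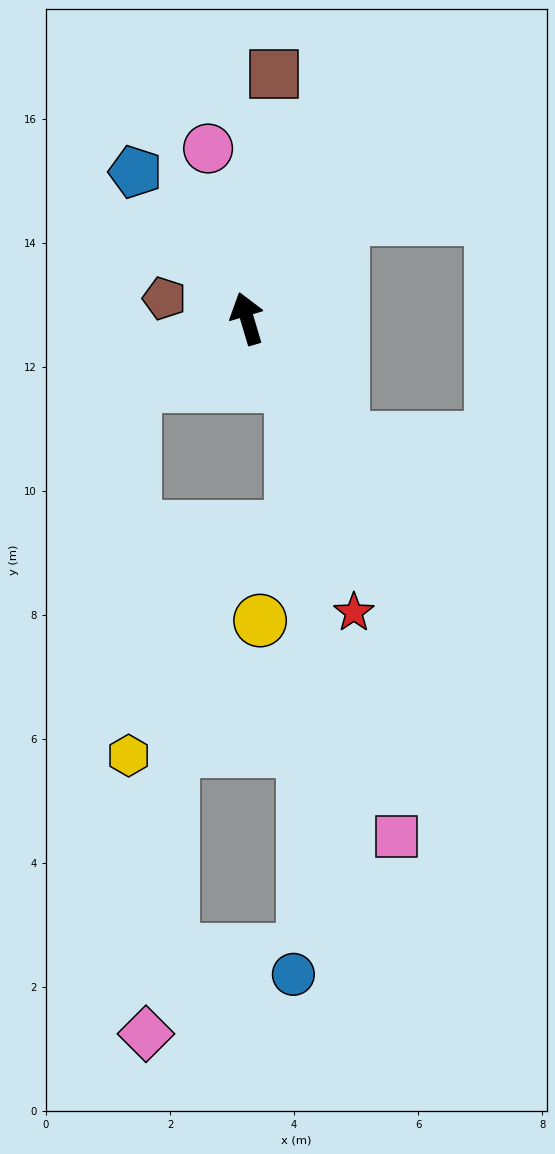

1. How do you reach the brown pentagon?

turn left 60°, forward 1.4 m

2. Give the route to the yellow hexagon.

blocked — turn left 104°, forward 2.1 m, then turn left 58°, forward 6.0 m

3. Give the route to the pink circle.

turn right 4°, forward 2.8 m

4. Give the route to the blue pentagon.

turn left 21°, forward 3.0 m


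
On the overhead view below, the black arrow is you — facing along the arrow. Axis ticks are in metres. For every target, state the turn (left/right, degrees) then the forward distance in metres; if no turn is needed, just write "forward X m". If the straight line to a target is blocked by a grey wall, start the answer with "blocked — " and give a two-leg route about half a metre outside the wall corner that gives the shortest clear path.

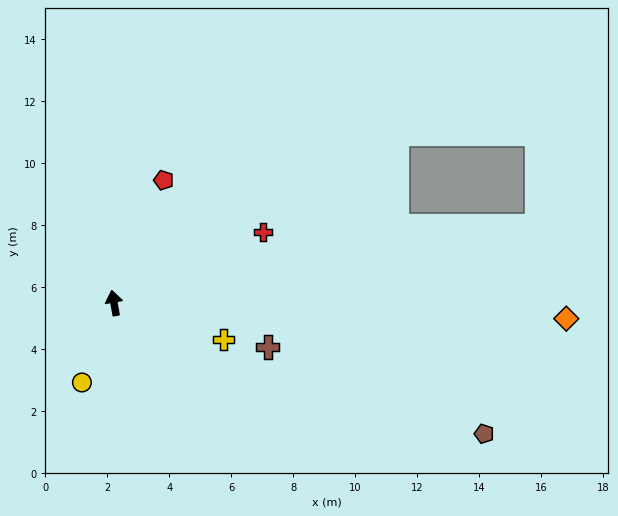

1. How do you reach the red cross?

turn right 75°, forward 5.3 m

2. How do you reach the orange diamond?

turn right 102°, forward 14.6 m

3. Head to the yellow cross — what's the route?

turn right 119°, forward 3.7 m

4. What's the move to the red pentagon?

turn right 32°, forward 4.3 m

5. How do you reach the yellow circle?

turn left 148°, forward 2.8 m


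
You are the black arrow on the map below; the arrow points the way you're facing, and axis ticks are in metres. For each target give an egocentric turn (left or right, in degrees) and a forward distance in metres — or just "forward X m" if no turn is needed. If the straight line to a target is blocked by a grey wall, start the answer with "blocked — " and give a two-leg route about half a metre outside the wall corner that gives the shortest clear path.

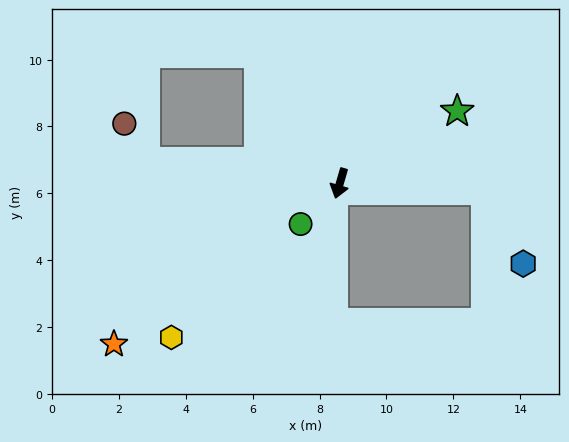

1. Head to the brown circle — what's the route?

blocked — turn right 80°, forward 5.8 m, then turn right 54°, forward 1.3 m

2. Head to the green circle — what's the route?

turn right 28°, forward 1.7 m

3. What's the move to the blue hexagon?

blocked — turn left 103°, forward 4.4 m, then turn right 59°, forward 2.4 m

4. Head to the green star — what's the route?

turn left 138°, forward 4.1 m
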